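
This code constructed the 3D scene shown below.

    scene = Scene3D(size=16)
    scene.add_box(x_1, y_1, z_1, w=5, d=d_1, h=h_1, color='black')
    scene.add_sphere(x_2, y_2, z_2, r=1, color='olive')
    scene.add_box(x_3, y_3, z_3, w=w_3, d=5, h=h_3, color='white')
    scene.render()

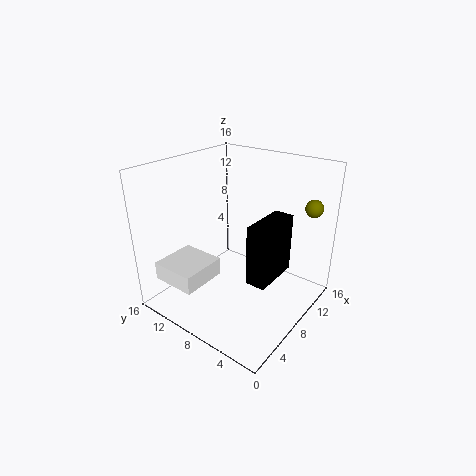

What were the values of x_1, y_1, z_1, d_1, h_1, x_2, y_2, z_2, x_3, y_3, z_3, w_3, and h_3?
x_1 = 4, y_1 = 2, z_1 = 6, d_1 = 2, h_1 = 6, x_2 = 14, y_2 = 2, z_2 = 11, x_3 = 1, y_3 = 9, z_3 = 4, w_3 = 5, h_3 = 2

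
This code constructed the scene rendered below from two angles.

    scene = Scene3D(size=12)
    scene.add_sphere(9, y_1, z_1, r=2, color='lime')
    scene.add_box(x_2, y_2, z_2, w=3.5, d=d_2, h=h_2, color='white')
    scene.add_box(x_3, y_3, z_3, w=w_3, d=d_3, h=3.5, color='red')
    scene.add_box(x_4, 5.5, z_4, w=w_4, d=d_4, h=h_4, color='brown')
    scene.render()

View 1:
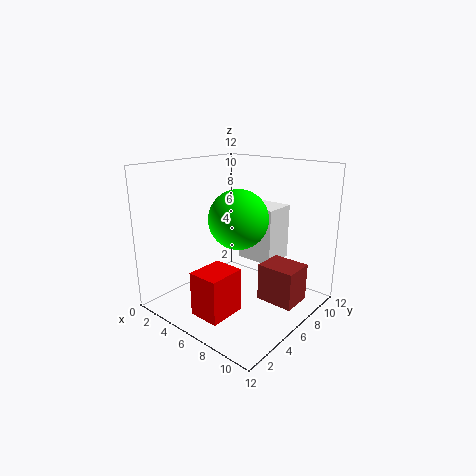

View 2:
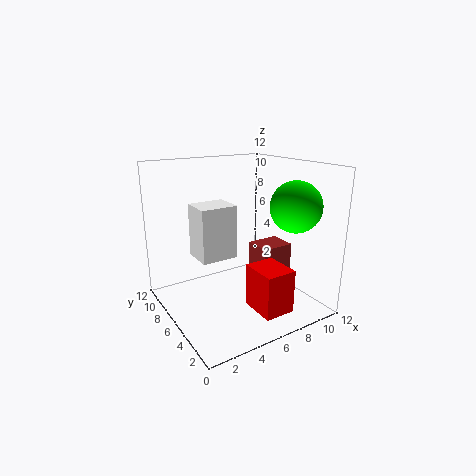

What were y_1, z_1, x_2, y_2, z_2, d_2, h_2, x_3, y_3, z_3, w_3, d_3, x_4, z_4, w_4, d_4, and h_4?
y_1 = 2.5
z_1 = 9
x_2 = 4
y_2 = 8.5
z_2 = 3
d_2 = 3
h_2 = 5
x_3 = 5.5
y_3 = 1
z_3 = 1
w_3 = 2.5
d_3 = 3
x_4 = 8.5
z_4 = 1.5
w_4 = 3
d_4 = 2.5
h_4 = 3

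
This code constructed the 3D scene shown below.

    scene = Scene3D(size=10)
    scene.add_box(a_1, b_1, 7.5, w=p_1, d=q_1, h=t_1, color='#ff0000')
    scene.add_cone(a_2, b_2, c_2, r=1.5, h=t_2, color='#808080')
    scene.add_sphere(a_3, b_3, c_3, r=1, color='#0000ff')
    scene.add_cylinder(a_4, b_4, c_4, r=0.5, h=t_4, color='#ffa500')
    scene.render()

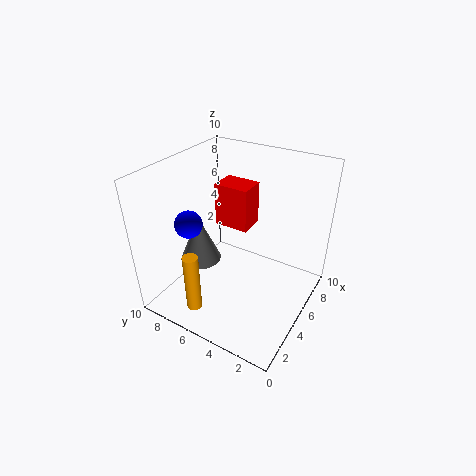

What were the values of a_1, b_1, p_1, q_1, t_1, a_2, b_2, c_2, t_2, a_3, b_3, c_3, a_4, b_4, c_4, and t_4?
a_1 = 2.5, b_1 = 3, p_1 = 1.5, q_1 = 2, t_1 = 2.5, a_2 = 4.5, b_2 = 8, c_2 = 2.5, t_2 = 3.5, a_3 = 4, b_3 = 8.5, c_3 = 5.5, a_4 = 1, b_4 = 6, c_4 = 1.5, t_4 = 4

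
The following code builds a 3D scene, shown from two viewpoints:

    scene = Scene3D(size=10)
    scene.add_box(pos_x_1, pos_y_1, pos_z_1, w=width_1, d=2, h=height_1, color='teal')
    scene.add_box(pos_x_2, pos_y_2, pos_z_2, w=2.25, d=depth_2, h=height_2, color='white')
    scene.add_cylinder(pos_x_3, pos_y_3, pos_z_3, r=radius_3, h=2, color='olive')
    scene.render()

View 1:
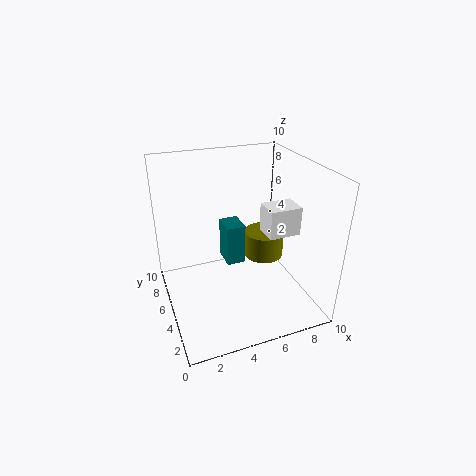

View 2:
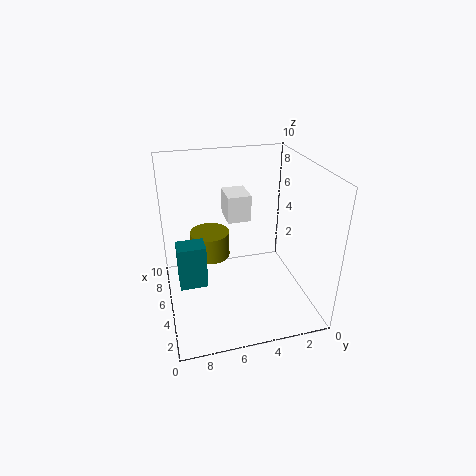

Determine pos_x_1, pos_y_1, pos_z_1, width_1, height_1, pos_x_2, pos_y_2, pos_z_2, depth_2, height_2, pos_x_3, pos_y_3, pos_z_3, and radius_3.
pos_x_1 = 5
pos_y_1 = 7.25
pos_z_1 = 1.25
width_1 = 1.5
height_1 = 3.25
pos_x_2 = 6.75
pos_y_2 = 3.5
pos_z_2 = 5.25
depth_2 = 1.75
height_2 = 2
pos_x_3 = 7.75
pos_y_3 = 6.5
pos_z_3 = 2.25
radius_3 = 1.5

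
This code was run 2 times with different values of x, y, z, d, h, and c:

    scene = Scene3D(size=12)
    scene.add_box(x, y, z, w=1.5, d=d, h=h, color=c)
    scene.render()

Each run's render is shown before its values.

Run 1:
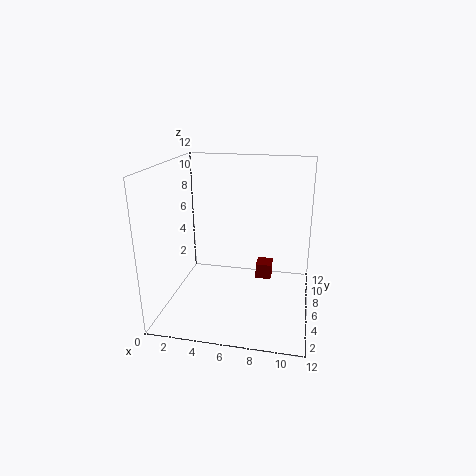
x = 7, y = 9.75, z = 0.25, d = 1.75, h = 1.5, c = 'maroon'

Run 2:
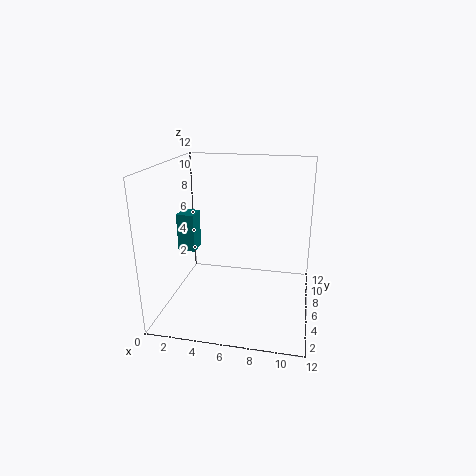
x = 0.75, y = 5.75, z = 4.5, d = 1.75, h = 3.25, c = 'teal'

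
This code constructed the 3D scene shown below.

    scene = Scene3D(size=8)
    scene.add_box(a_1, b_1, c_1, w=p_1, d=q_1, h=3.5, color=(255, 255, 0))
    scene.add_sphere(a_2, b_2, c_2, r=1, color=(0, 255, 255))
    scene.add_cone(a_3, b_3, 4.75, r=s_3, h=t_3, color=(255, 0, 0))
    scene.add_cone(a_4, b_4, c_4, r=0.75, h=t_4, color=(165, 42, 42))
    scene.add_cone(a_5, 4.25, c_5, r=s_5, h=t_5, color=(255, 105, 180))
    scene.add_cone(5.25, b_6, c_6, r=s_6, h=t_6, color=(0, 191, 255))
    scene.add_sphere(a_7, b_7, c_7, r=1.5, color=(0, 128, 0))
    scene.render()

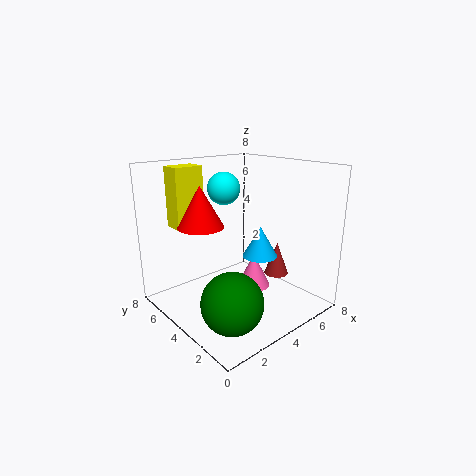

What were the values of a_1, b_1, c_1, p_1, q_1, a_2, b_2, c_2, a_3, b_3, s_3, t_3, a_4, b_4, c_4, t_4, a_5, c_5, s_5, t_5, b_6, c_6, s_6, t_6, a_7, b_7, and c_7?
a_1 = 1.75
b_1 = 6.5
c_1 = 4.25
p_1 = 1.75
q_1 = 1.25
a_2 = 5
b_2 = 6.5
c_2 = 6.25
a_3 = 2.25
b_3 = 5
s_3 = 1.25
t_3 = 2.25
a_4 = 7
b_4 = 3.75
c_4 = 1
t_4 = 2
a_5 = 5.5
c_5 = 0.5
s_5 = 1
t_5 = 2
b_6 = 3.5
c_6 = 2.75
s_6 = 1
t_6 = 1.75
a_7 = 1.5
b_7 = 1.5
c_7 = 2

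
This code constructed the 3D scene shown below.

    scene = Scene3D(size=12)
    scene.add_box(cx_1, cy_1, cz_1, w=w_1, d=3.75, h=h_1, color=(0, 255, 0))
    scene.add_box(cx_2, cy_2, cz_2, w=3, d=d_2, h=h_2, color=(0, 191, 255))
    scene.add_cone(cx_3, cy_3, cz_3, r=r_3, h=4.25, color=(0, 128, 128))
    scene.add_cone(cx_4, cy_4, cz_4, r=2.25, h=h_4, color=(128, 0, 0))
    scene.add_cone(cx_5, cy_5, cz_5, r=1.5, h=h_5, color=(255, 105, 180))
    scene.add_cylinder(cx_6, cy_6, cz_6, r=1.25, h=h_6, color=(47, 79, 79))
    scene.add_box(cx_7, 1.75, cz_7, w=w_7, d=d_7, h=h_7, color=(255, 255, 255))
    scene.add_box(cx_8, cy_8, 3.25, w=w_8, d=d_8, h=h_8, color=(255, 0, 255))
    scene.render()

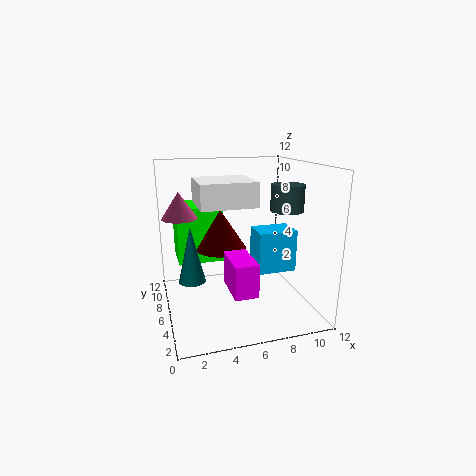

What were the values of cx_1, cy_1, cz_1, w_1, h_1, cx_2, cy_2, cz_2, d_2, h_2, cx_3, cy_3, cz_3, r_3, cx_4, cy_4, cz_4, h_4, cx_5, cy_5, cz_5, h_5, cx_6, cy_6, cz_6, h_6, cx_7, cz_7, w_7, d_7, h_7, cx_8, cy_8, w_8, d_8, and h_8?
cx_1 = 1.25; cy_1 = 8; cz_1 = 3.25; w_1 = 4; h_1 = 5; cx_2 = 6.75; cy_2 = 2.75; cz_2 = 4; d_2 = 2.25; h_2 = 3.25; cx_3 = 1.75; cy_3 = 3.75; cz_3 = 3.75; r_3 = 1; cx_4 = 5; cy_4 = 8; cz_4 = 4.5; h_4 = 3.5; cx_5 = 1.5; cy_5 = 8; cz_5 = 7.5; h_5 = 2.25; cx_6 = 9; cy_6 = 3.25; cz_6 = 8.75; h_6 = 2; cx_7 = 2.25; cz_7 = 9.5; w_7 = 4; d_7 = 3.75; h_7 = 1.75; cx_8 = 4.25; cy_8 = 0.75; w_8 = 1.75; d_8 = 3.25; h_8 = 2.5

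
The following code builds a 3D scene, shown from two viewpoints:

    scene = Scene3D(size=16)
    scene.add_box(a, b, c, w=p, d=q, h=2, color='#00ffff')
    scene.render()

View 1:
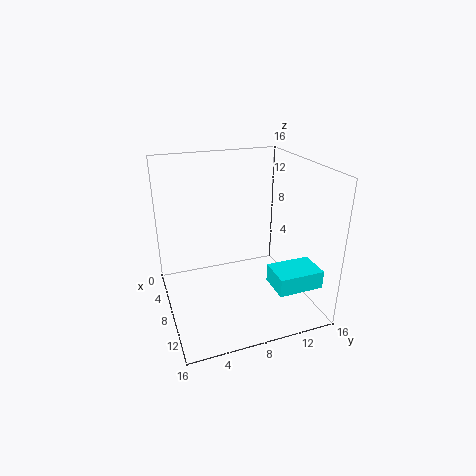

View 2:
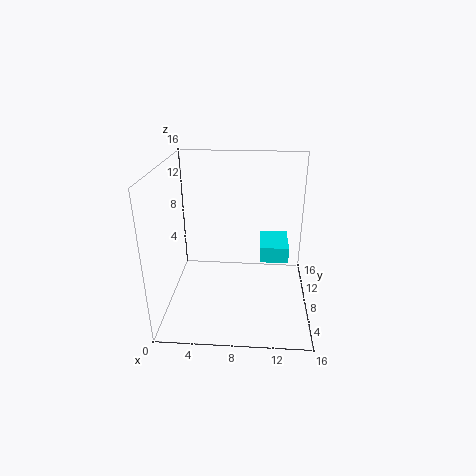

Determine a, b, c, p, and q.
a = 10.5
b = 10.5
c = 3.5
p = 3.5
q = 5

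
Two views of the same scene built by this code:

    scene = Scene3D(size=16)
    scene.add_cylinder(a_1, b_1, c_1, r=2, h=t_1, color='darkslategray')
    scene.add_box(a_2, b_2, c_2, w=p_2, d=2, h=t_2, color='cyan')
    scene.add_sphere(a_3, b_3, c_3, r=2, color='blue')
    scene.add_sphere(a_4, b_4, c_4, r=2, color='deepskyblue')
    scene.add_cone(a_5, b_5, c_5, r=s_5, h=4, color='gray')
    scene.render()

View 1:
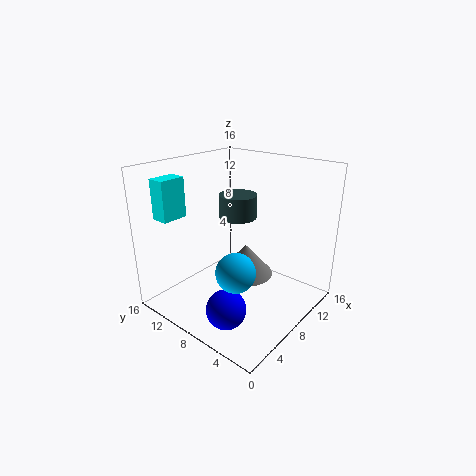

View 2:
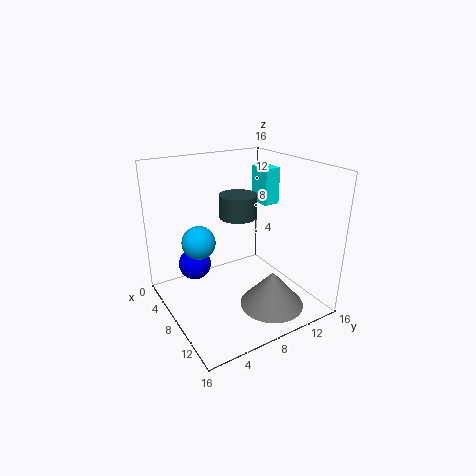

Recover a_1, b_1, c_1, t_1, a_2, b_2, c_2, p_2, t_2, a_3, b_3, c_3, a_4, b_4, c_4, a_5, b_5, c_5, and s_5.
a_1 = 8; b_1 = 8; c_1 = 10.5; t_1 = 2.5; a_2 = 2.5; b_2 = 13.5; c_2 = 10; p_2 = 3; t_2 = 4.5; a_3 = 2.5; b_3 = 5; c_3 = 3; a_4 = 4; b_4 = 5; c_4 = 6.5; a_5 = 12; b_5 = 10; c_5 = 1; s_5 = 3.5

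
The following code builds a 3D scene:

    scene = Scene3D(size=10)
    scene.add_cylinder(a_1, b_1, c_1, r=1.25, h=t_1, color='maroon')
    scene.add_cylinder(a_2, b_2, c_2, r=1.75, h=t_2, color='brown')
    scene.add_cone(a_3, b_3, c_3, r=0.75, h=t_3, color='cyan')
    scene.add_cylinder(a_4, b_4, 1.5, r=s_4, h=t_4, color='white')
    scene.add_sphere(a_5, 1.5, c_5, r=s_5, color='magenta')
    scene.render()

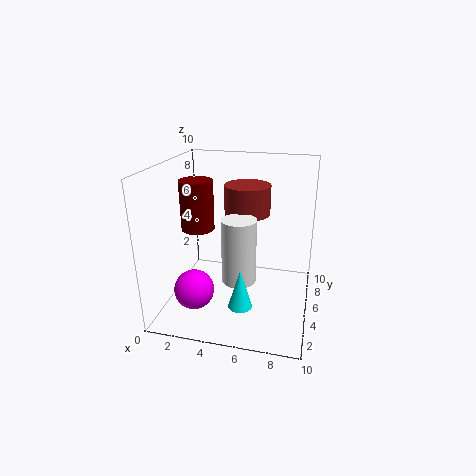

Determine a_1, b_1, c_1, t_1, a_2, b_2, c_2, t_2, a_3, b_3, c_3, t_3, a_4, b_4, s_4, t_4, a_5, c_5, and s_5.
a_1 = 1.5
b_1 = 6.5
c_1 = 4.75
t_1 = 3.75
a_2 = 5
b_2 = 8
c_2 = 5.75
t_2 = 2.25
a_3 = 6
b_3 = 1.5
c_3 = 2
t_3 = 2.5
a_4 = 5
b_4 = 5.25
s_4 = 1.25
t_4 = 4.75
a_5 = 3
c_5 = 2.75
s_5 = 1.25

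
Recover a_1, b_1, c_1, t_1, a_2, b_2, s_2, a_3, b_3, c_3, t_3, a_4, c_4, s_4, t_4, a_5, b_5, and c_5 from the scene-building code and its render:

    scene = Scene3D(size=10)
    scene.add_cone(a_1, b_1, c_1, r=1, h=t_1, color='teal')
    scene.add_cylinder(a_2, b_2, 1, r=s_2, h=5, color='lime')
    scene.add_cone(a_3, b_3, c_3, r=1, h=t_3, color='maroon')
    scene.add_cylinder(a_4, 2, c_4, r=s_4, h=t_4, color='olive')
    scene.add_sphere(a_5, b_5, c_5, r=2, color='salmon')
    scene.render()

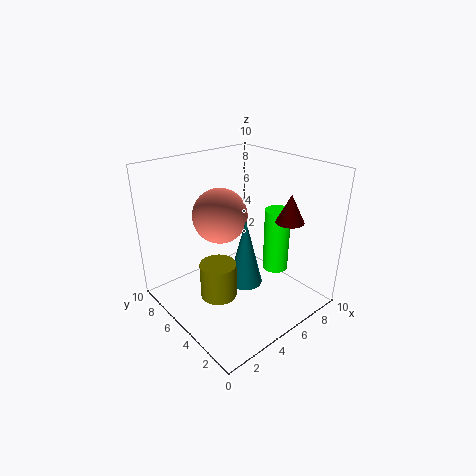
a_1 = 3
b_1 = 2
c_1 = 4
t_1 = 4
a_2 = 9
b_2 = 5
s_2 = 1
a_3 = 8
b_3 = 3
c_3 = 6
t_3 = 2
a_4 = 1
c_4 = 4
s_4 = 1
t_4 = 2
a_5 = 5
b_5 = 7
c_5 = 6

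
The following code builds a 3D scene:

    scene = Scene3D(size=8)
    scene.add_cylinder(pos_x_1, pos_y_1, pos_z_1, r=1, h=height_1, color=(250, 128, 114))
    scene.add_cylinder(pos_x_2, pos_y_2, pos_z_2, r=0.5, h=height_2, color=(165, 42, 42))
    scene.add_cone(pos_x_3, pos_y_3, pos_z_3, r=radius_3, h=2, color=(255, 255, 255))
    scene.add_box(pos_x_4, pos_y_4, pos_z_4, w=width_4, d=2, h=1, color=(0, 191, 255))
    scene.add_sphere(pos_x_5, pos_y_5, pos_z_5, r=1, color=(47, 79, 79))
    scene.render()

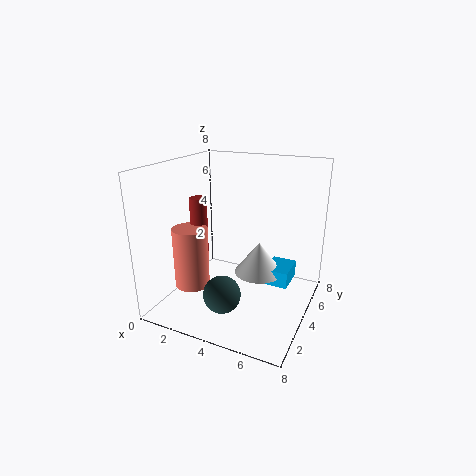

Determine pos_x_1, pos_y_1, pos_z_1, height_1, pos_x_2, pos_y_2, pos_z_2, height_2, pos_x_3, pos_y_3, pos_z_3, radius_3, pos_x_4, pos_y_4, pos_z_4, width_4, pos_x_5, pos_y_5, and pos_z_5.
pos_x_1 = 1.5; pos_y_1 = 3; pos_z_1 = 1; height_1 = 3.5; pos_x_2 = 1.5; pos_y_2 = 4; pos_z_2 = 2.5; height_2 = 3.5; pos_x_3 = 4.5; pos_y_3 = 6; pos_z_3 = 1; radius_3 = 1.5; pos_x_4 = 5; pos_y_4 = 5.5; pos_z_4 = 0.5; width_4 = 1.5; pos_x_5 = 4; pos_y_5 = 2; pos_z_5 = 1.5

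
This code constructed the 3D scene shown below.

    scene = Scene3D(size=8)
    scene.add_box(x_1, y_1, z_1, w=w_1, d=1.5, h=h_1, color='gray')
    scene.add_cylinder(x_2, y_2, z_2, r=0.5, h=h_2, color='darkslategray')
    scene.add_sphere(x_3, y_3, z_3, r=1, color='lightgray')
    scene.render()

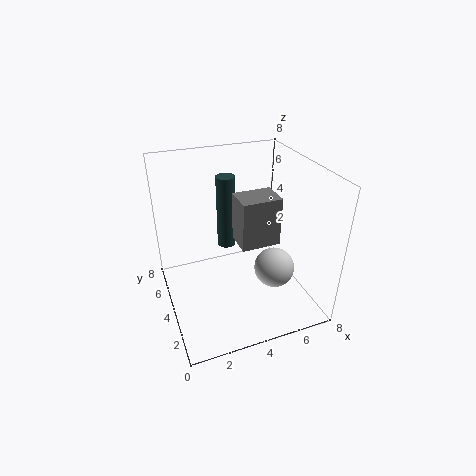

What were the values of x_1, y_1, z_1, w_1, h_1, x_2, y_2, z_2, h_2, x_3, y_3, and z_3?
x_1 = 3.5; y_1 = 2; z_1 = 4.5; w_1 = 2; h_1 = 2.5; x_2 = 3.5; y_2 = 4.5; z_2 = 3.5; h_2 = 4; x_3 = 5; y_3 = 1.5; z_3 = 3.5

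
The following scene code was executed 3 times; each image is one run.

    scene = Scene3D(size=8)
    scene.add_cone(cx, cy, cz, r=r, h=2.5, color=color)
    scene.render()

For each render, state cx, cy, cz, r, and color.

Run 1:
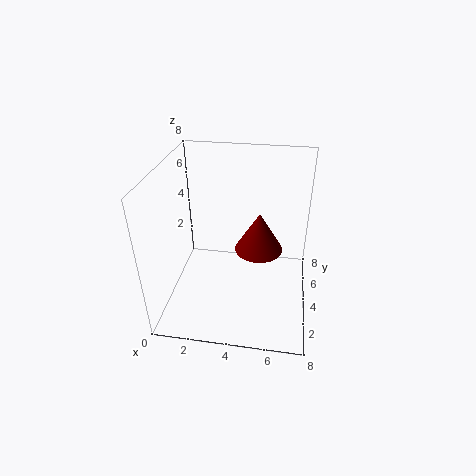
cx = 5, cy = 6, cz = 2, r = 1.5, color = 'maroon'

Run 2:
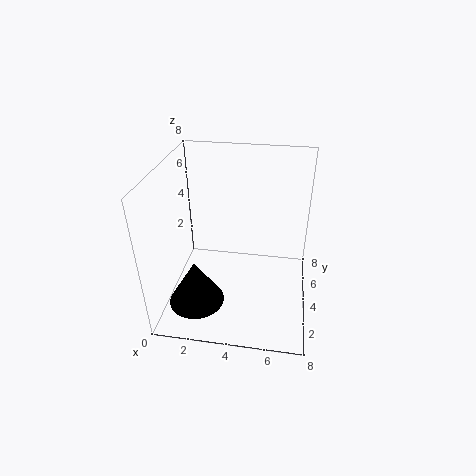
cx = 2, cy = 2, cz = 1, r = 1.5, color = 'black'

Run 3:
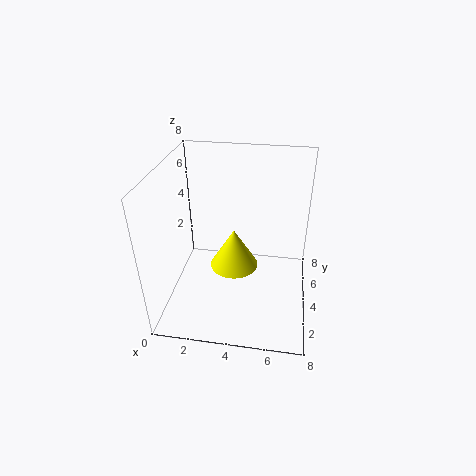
cx = 3.5, cy = 5.5, cz = 1, r = 1.5, color = 'yellow'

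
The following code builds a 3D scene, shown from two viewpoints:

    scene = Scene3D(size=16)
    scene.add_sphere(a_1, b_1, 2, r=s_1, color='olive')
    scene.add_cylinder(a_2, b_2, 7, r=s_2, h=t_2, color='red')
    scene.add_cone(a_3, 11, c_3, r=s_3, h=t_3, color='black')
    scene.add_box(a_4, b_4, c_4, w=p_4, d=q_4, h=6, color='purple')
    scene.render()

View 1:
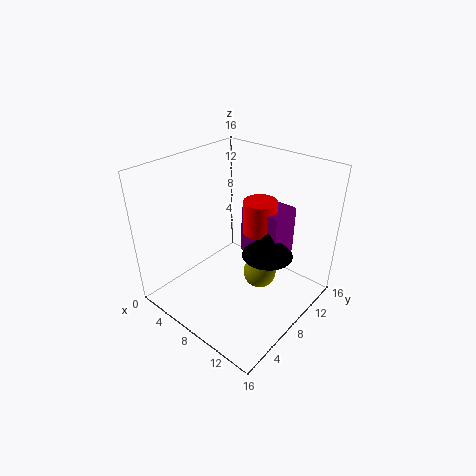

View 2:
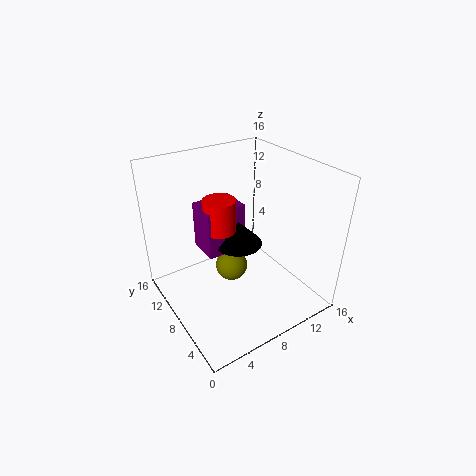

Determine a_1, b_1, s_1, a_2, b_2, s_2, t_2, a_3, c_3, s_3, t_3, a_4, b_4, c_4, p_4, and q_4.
a_1 = 9
b_1 = 11
s_1 = 2
a_2 = 8
b_2 = 12
s_2 = 2
t_2 = 4
a_3 = 10
c_3 = 5
s_3 = 3
t_3 = 3
a_4 = 6
b_4 = 11
c_4 = 4
p_4 = 5
q_4 = 4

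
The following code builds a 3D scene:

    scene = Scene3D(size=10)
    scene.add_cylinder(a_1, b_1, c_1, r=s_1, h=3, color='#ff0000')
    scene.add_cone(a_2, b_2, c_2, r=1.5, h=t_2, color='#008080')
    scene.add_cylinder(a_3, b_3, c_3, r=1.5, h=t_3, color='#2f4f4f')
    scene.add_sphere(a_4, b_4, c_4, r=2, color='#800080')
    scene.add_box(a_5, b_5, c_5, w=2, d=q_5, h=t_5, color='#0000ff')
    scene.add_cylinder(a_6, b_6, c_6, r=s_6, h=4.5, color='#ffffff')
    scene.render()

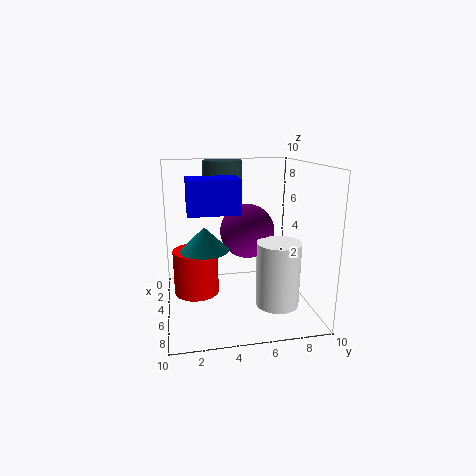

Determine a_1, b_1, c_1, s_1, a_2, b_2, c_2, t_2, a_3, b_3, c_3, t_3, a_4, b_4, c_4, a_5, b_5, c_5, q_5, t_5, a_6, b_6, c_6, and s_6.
a_1 = 5.5, b_1 = 2, c_1 = 1.5, s_1 = 1.5, a_2 = 7, b_2 = 2.5, c_2 = 5, t_2 = 1.5, a_3 = 1.5, b_3 = 4.5, c_3 = 7, t_3 = 3, a_4 = 3.5, b_4 = 6, c_4 = 5, a_5 = 6.5, b_5 = 1.5, c_5 = 7.5, q_5 = 3, t_5 = 2, a_6 = 6.5, b_6 = 7.5, c_6 = 0.5, s_6 = 1.5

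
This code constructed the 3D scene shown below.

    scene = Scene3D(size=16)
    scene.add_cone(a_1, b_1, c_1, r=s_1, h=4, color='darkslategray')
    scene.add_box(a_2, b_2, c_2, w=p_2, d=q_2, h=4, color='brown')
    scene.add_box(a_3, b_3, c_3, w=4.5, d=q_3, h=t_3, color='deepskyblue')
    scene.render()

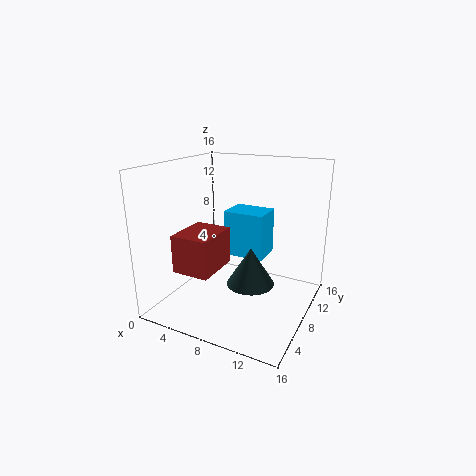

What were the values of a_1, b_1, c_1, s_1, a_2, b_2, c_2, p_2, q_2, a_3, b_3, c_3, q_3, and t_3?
a_1 = 10.5; b_1 = 6; c_1 = 4; s_1 = 2.5; a_2 = 3.5; b_2 = 2; c_2 = 5.5; p_2 = 4; q_2 = 5; a_3 = 6.5; b_3 = 7.5; c_3 = 6; q_3 = 3.5; t_3 = 5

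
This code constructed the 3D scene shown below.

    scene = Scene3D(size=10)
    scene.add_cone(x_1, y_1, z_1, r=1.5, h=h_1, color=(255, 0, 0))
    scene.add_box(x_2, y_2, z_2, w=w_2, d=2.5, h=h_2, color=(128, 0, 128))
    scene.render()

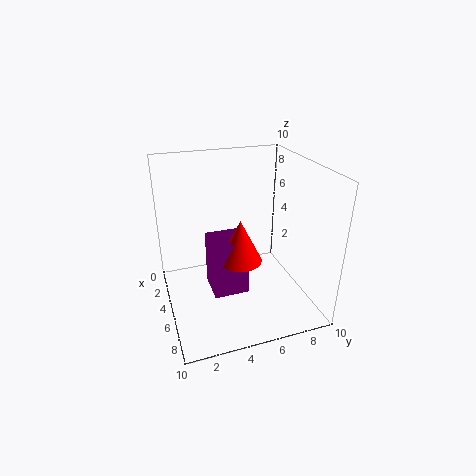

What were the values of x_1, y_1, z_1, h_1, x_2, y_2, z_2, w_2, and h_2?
x_1 = 5.5, y_1 = 5, z_1 = 3.5, h_1 = 3, x_2 = 3.5, y_2 = 3, z_2 = 1, w_2 = 2.5, h_2 = 4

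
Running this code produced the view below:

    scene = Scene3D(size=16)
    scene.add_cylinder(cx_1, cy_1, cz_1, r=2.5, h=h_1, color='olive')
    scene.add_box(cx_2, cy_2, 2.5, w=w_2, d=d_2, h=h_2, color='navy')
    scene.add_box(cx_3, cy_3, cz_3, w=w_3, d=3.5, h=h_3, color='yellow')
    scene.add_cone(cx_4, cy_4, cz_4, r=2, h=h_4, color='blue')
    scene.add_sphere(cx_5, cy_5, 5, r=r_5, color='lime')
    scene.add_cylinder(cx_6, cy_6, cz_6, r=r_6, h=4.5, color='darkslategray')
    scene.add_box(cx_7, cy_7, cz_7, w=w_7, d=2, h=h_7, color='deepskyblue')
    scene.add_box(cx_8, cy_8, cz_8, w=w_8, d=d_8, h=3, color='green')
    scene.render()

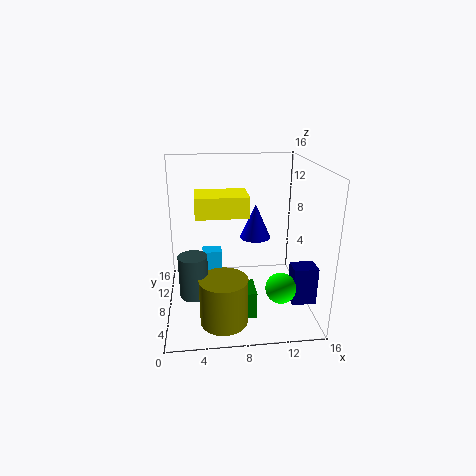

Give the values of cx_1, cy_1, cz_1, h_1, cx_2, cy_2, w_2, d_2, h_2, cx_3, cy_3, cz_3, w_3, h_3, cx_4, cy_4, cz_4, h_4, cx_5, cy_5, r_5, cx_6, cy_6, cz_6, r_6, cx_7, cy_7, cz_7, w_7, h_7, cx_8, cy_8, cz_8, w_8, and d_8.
cx_1 = 6; cy_1 = 3.5; cz_1 = 0.5; h_1 = 5; cx_2 = 13; cy_2 = 2.5; w_2 = 2.5; d_2 = 2; h_2 = 4; cx_3 = 3.5; cy_3 = 3; cz_3 = 12; w_3 = 5; h_3 = 2; cx_4 = 11; cy_4 = 14; cz_4 = 5.5; h_4 = 4.5; cx_5 = 11.5; cy_5 = 2; r_5 = 1.5; cx_6 = 3; cy_6 = 5; cz_6 = 3; r_6 = 1.5; cx_7 = 4; cy_7 = 13; cz_7 = 1; w_7 = 2.5; h_7 = 3; cx_8 = 7; cy_8 = 3.5; cz_8 = 0.5; w_8 = 2.5; d_8 = 3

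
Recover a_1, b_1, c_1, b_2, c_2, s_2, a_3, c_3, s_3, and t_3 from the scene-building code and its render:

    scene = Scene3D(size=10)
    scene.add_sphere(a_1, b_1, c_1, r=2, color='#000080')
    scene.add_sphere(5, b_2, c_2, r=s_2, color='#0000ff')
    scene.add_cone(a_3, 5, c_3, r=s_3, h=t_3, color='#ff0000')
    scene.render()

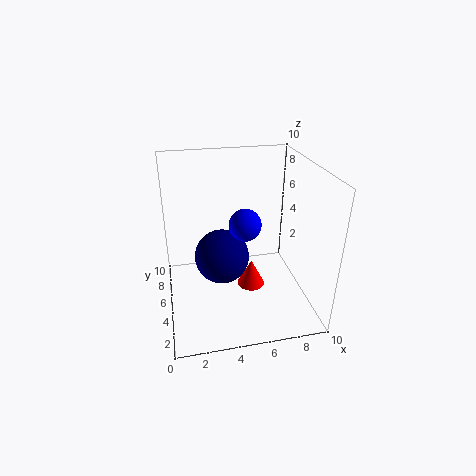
a_1 = 4; b_1 = 6; c_1 = 3; b_2 = 3; c_2 = 7; s_2 = 1; a_3 = 6; c_3 = 1; s_3 = 1; t_3 = 2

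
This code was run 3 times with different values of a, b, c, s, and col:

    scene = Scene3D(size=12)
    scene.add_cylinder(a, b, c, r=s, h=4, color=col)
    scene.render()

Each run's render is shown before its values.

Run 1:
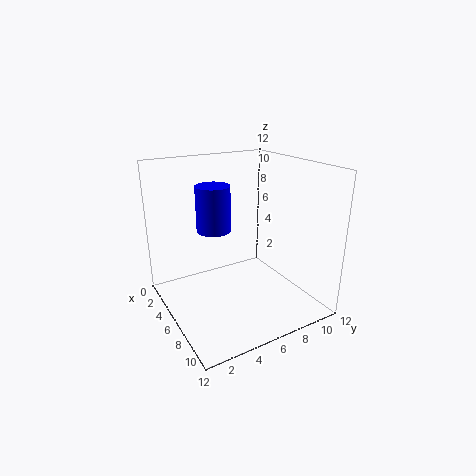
a = 3.5, b = 5, c = 6, s = 1.5, col = 'blue'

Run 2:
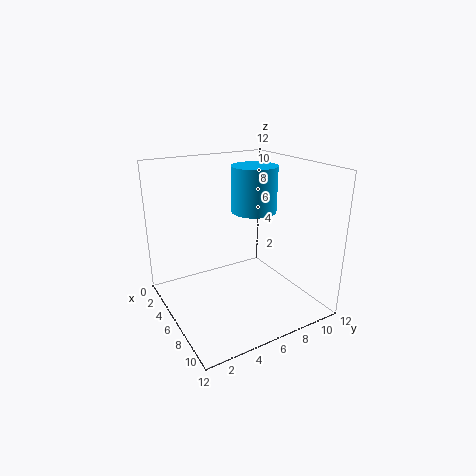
a = 4.5, b = 8.5, c = 7.5, s = 2, col = 'deepskyblue'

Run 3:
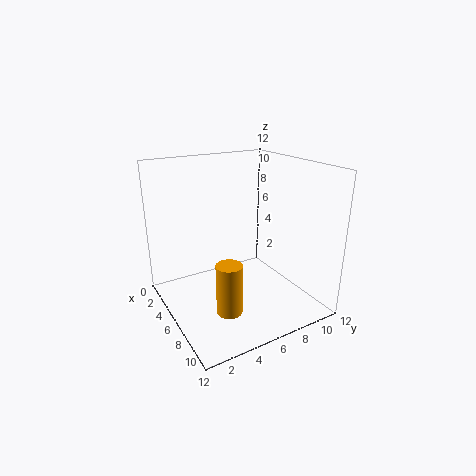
a = 9, b = 3.5, c = 1.5, s = 1, col = 'orange'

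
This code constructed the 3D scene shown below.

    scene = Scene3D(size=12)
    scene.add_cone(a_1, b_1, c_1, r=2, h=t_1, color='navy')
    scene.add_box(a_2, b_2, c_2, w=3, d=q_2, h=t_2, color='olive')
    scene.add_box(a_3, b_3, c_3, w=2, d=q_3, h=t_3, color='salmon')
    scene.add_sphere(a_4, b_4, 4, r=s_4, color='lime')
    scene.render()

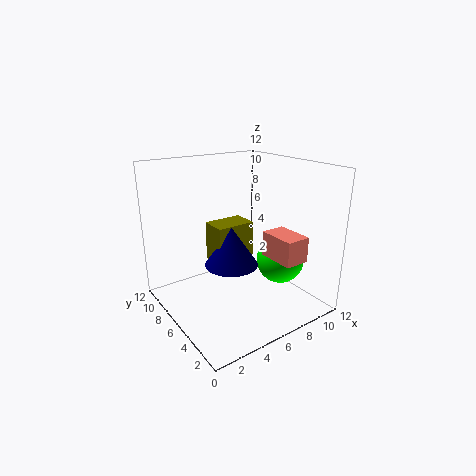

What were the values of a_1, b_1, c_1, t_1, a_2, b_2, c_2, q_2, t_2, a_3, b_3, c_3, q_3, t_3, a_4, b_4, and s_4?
a_1 = 4; b_1 = 4; c_1 = 5; t_1 = 3; a_2 = 3; b_2 = 4; c_2 = 5; q_2 = 2; t_2 = 3; a_3 = 7; b_3 = 1; c_3 = 5; q_3 = 3; t_3 = 2; a_4 = 9; b_4 = 4; s_4 = 2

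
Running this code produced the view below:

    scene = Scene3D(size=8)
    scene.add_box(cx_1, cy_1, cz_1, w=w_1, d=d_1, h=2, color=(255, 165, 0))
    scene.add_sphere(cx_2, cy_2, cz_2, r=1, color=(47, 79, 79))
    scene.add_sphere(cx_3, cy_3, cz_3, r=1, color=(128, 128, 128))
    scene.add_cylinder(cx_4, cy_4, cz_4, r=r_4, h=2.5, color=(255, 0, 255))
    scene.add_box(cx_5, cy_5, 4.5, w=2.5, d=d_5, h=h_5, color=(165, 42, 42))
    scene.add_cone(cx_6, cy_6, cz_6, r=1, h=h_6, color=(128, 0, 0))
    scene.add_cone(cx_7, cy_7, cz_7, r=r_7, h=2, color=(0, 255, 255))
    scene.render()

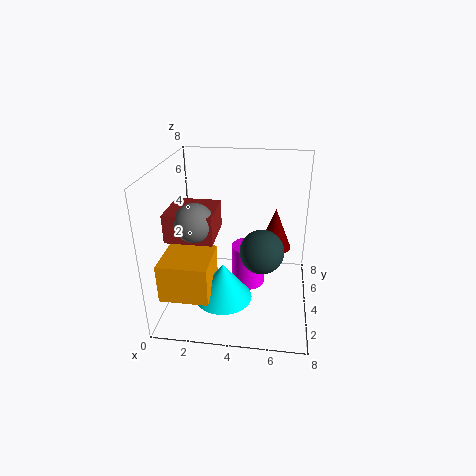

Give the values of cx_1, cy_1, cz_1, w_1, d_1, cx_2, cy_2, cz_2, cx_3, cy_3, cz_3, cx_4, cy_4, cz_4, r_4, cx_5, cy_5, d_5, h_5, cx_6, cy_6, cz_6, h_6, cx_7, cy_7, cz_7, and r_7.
cx_1 = 0.5
cy_1 = 0.5
cz_1 = 2
w_1 = 2.5
d_1 = 2.5
cx_2 = 5.5
cy_2 = 1
cz_2 = 5
cx_3 = 2
cy_3 = 2.5
cz_3 = 5.5
cx_4 = 4.5
cy_4 = 5
cz_4 = 0.5
r_4 = 1
cx_5 = 0.5
cy_5 = 2
d_5 = 2.5
h_5 = 1.5
cx_6 = 6
cy_6 = 6
cz_6 = 2.5
h_6 = 2.5
cx_7 = 3.5
cy_7 = 2
cz_7 = 1.5
r_7 = 1.5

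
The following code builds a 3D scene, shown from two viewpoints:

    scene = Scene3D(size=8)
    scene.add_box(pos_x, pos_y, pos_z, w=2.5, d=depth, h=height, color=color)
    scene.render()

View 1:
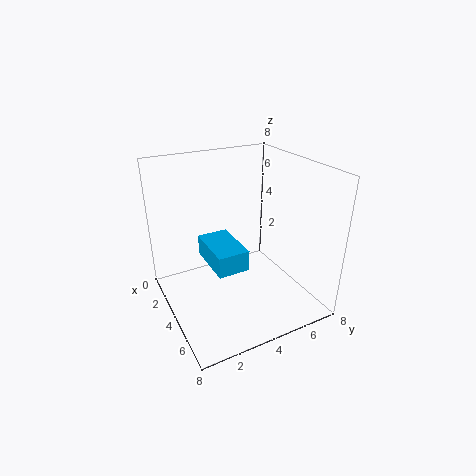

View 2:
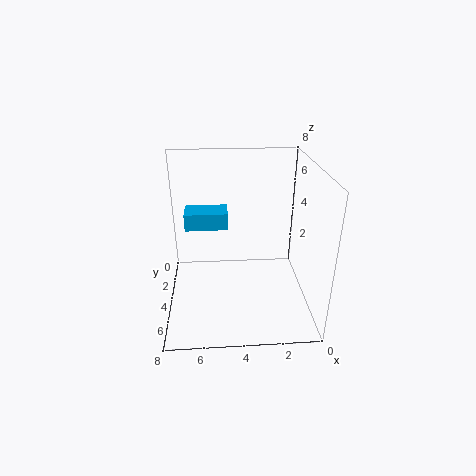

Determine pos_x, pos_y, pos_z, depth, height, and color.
pos_x = 4.5, pos_y = 1.5, pos_z = 4, depth = 1.5, height = 1, color = 'deepskyblue'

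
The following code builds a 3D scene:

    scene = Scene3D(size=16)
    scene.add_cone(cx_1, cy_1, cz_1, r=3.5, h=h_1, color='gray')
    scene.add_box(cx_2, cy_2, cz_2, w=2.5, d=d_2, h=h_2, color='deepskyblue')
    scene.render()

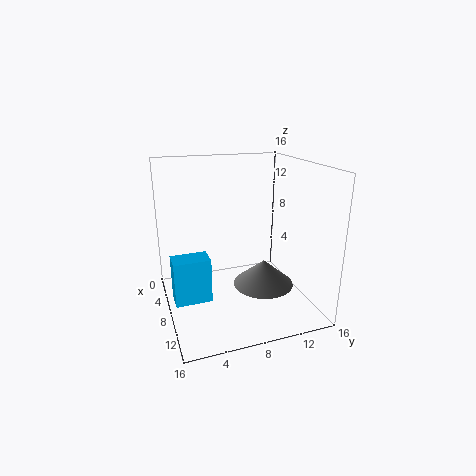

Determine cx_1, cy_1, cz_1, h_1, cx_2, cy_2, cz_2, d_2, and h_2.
cx_1 = 8.5, cy_1 = 11, cz_1 = 2, h_1 = 3, cx_2 = 7, cy_2 = 0.5, cz_2 = 1.5, d_2 = 4, h_2 = 5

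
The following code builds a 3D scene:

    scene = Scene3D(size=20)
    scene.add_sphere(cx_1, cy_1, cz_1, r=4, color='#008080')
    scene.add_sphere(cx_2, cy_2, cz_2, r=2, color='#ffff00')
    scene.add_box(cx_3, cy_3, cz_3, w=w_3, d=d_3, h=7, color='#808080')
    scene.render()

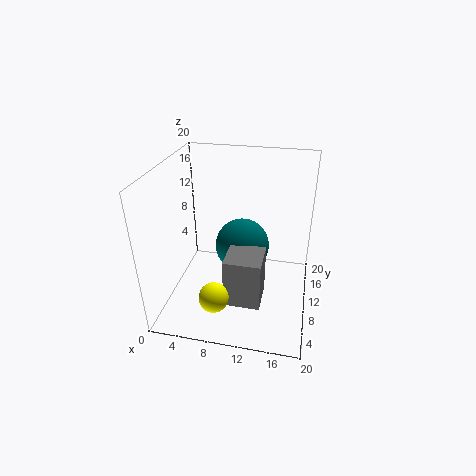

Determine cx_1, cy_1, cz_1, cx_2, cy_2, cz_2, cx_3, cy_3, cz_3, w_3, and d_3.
cx_1 = 10; cy_1 = 13; cz_1 = 7; cx_2 = 8; cy_2 = 4; cz_2 = 4; cx_3 = 9; cy_3 = 5; cz_3 = 2; w_3 = 5; d_3 = 5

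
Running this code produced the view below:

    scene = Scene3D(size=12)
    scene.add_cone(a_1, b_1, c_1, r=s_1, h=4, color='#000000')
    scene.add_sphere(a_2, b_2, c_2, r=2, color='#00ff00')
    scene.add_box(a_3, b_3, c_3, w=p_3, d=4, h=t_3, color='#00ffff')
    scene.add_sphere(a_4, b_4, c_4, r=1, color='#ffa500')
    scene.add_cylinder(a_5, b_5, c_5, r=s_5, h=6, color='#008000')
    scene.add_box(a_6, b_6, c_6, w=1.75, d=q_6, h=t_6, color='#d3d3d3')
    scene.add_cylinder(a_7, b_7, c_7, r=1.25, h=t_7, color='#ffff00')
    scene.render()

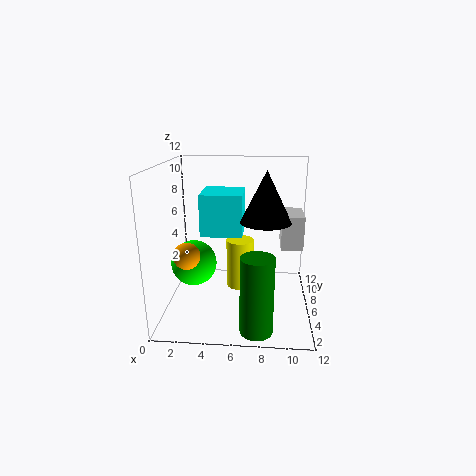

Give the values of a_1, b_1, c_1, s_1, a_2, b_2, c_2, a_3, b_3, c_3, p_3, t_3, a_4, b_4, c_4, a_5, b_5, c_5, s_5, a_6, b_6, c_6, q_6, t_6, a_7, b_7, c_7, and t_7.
a_1 = 8.25
b_1 = 5
c_1 = 7.75
s_1 = 2
a_2 = 2
b_2 = 6.75
c_2 = 3.25
a_3 = 2.5
b_3 = 7.25
c_3 = 5.5
p_3 = 3.75
t_3 = 3.75
a_4 = 2.5
b_4 = 2.5
c_4 = 5.75
a_5 = 7.75
b_5 = 1.5
c_5 = 0.25
s_5 = 1.25
a_6 = 9.5
b_6 = 4.75
c_6 = 5.5
q_6 = 3
t_6 = 2.75
a_7 = 6
b_7 = 8.25
c_7 = 0.5
t_7 = 4.5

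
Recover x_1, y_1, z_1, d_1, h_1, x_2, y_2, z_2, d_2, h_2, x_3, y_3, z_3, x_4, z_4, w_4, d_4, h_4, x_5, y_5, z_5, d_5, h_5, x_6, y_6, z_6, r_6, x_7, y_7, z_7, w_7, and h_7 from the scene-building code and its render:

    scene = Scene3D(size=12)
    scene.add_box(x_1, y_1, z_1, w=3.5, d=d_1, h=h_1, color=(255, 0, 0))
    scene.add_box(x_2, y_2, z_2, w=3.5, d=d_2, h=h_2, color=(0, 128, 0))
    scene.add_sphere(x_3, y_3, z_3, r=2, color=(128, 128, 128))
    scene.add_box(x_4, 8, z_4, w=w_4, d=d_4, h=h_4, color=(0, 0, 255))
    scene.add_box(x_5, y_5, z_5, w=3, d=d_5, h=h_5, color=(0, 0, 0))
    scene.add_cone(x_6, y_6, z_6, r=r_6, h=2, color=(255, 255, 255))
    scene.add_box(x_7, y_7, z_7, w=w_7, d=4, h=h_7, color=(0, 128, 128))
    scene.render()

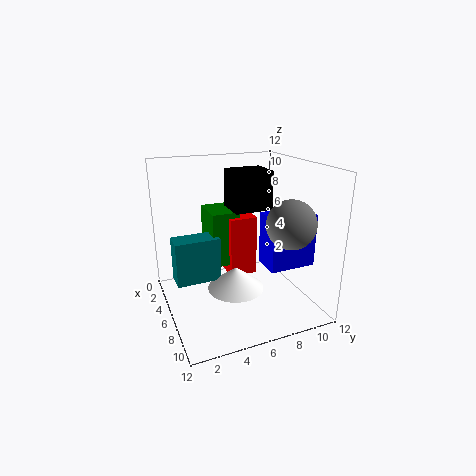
x_1 = 1; y_1 = 6; z_1 = 1.5; d_1 = 2.5; h_1 = 5.5; x_2 = 0.5; y_2 = 4.5; z_2 = 2.5; d_2 = 2.5; h_2 = 5; x_3 = 8.5; y_3 = 9.5; z_3 = 7.5; x_4 = 6; z_4 = 3.5; w_4 = 2.5; d_4 = 4; h_4 = 4.5; x_5 = 1.5; y_5 = 6.5; z_5 = 7.5; d_5 = 3.5; h_5 = 3.5; x_6 = 5.5; y_6 = 6; z_6 = 1; r_6 = 2.5; x_7 = 2.5; y_7 = 1; z_7 = 1.5; w_7 = 2; h_7 = 4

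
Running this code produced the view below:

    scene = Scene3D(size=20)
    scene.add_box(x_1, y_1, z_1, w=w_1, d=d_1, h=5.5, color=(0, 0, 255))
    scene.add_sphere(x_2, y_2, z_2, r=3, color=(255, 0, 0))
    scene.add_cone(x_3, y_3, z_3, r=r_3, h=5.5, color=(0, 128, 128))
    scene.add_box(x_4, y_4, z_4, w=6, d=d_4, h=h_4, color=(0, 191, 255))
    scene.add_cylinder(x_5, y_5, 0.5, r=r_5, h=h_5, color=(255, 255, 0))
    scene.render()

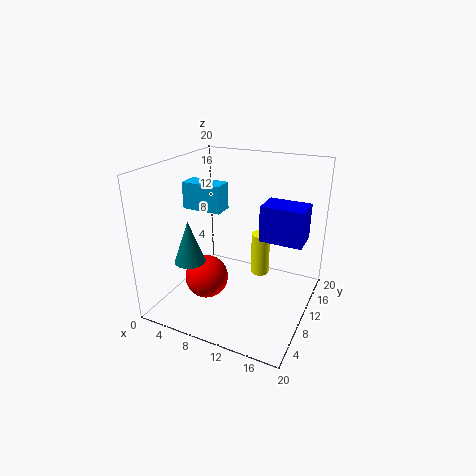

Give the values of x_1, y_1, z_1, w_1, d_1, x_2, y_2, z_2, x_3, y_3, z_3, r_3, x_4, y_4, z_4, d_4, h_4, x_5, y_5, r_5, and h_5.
x_1 = 11.5, y_1 = 14, z_1 = 8, w_1 = 6.5, d_1 = 4.5, x_2 = 6.5, y_2 = 7, z_2 = 4.5, x_3 = 6, y_3 = 4, z_3 = 8.5, r_3 = 2, x_4 = 0.5, y_4 = 11, z_4 = 12.5, d_4 = 3, h_4 = 4, x_5 = 10.5, y_5 = 17.5, r_5 = 1.5, h_5 = 7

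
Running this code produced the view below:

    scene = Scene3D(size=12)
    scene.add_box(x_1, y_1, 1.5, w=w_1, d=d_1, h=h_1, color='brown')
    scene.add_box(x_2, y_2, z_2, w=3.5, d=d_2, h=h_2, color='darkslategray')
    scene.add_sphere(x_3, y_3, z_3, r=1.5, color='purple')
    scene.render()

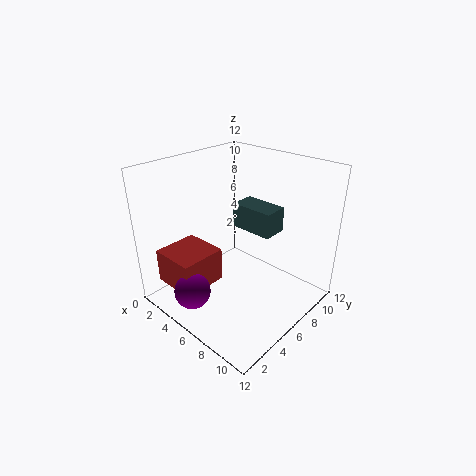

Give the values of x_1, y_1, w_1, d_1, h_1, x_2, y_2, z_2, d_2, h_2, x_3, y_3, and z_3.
x_1 = 0.5, y_1 = 1.5, w_1 = 4, d_1 = 4, h_1 = 3, x_2 = 5.5, y_2 = 6, z_2 = 7, d_2 = 2, h_2 = 2, x_3 = 4.5, y_3 = 2, z_3 = 2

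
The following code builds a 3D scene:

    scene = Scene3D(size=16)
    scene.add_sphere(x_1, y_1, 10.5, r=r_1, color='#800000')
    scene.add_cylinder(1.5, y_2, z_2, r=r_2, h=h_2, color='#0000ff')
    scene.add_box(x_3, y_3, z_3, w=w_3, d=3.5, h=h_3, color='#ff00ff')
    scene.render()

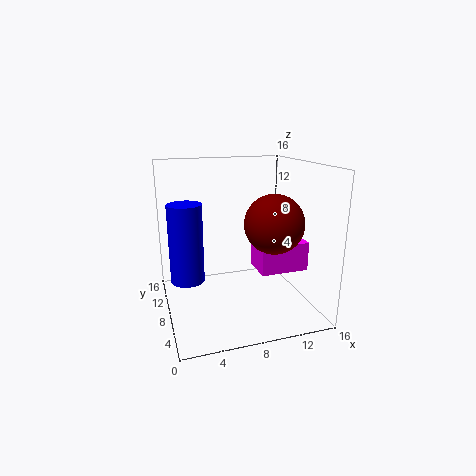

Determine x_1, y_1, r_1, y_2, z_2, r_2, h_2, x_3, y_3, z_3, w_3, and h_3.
x_1 = 10.5
y_1 = 4
r_1 = 3
y_2 = 2.5
z_2 = 6.5
r_2 = 1.5
h_2 = 7
x_3 = 9
y_3 = 3
z_3 = 5.5
w_3 = 5
h_3 = 3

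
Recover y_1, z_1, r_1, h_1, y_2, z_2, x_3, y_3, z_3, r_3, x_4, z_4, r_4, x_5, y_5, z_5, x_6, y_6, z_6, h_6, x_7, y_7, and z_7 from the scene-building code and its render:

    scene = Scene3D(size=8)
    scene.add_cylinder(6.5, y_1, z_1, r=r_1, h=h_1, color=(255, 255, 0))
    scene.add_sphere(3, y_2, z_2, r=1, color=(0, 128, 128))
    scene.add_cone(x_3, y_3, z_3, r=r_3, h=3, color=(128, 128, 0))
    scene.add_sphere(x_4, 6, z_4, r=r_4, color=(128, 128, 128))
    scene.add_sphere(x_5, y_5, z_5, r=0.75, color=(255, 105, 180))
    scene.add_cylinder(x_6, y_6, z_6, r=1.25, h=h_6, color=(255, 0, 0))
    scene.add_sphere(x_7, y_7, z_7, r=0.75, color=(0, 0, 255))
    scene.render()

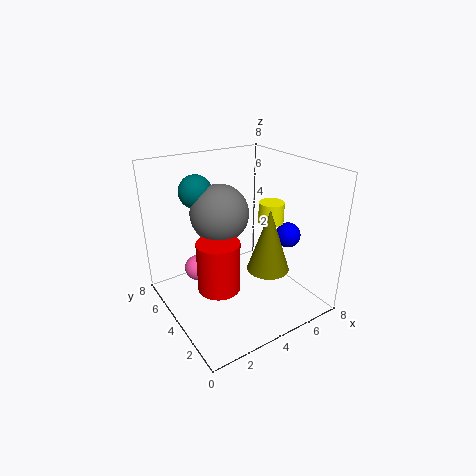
y_1 = 4.25
z_1 = 4.25
r_1 = 0.75
h_1 = 1.25
y_2 = 7
z_2 = 6
x_3 = 3.75
y_3 = 1
z_3 = 3.75
r_3 = 1
x_4 = 4
z_4 = 4.75
r_4 = 1.75
x_5 = 2.25
y_5 = 5.75
z_5 = 1.75
x_6 = 3
y_6 = 4.5
z_6 = 0.75
h_6 = 3
x_7 = 7.25
y_7 = 3.5
z_7 = 3.5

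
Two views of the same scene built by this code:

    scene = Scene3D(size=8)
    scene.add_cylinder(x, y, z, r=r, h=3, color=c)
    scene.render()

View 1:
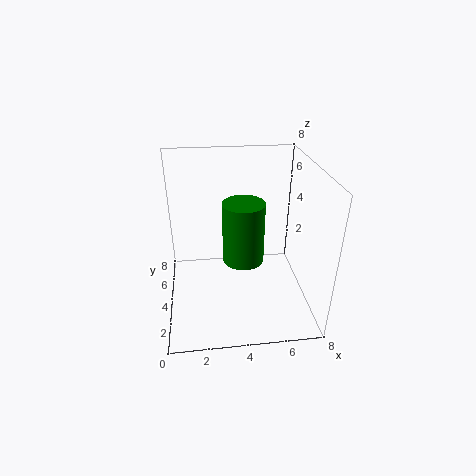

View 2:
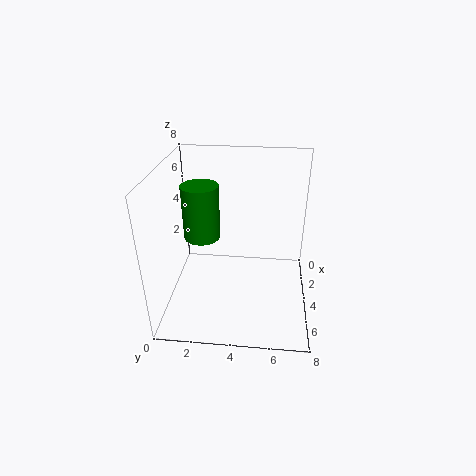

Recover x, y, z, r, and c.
x = 4; y = 2; z = 4; r = 1; c = 'green'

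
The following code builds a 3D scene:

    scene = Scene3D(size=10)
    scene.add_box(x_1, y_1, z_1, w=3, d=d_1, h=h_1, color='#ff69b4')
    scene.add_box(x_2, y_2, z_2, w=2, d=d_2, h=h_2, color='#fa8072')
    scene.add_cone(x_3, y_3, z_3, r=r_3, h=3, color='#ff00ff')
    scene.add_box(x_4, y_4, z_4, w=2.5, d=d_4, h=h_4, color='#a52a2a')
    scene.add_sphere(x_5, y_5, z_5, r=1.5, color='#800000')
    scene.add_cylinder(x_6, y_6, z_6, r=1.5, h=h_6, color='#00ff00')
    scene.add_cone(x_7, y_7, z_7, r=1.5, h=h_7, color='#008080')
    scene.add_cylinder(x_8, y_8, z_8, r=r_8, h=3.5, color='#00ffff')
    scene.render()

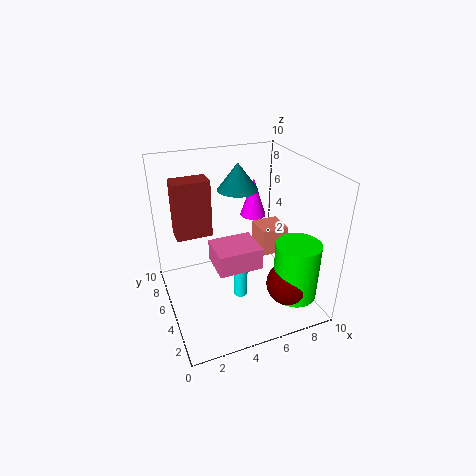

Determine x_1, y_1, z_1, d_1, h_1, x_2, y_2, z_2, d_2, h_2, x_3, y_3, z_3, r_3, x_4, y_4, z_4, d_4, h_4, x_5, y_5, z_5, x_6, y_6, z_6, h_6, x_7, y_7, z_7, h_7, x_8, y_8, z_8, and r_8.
x_1 = 3, y_1 = 3, z_1 = 3.5, d_1 = 2.5, h_1 = 1.5, x_2 = 7, y_2 = 5, z_2 = 3, d_2 = 2, h_2 = 2, x_3 = 7.5, y_3 = 8, z_3 = 5, r_3 = 1, x_4 = 1, y_4 = 6, z_4 = 5, d_4 = 1.5, h_4 = 4, x_5 = 7.5, y_5 = 2, z_5 = 2.5, x_6 = 8, y_6 = 2, z_6 = 1.5, h_6 = 4, x_7 = 6, y_7 = 7.5, z_7 = 7.5, h_7 = 2, x_8 = 5, y_8 = 4.5, z_8 = 0.5, r_8 = 0.5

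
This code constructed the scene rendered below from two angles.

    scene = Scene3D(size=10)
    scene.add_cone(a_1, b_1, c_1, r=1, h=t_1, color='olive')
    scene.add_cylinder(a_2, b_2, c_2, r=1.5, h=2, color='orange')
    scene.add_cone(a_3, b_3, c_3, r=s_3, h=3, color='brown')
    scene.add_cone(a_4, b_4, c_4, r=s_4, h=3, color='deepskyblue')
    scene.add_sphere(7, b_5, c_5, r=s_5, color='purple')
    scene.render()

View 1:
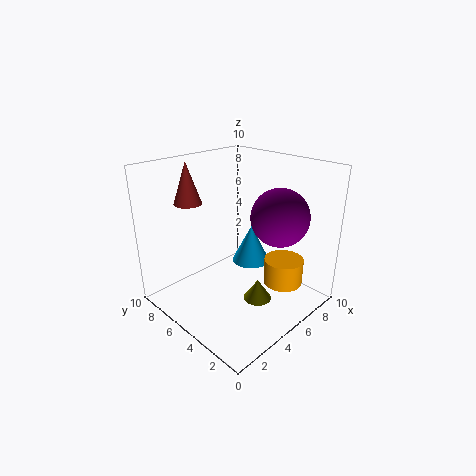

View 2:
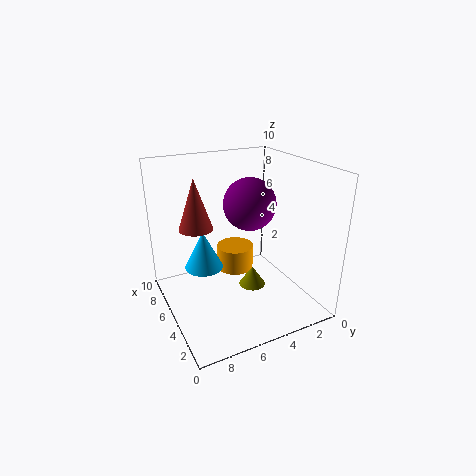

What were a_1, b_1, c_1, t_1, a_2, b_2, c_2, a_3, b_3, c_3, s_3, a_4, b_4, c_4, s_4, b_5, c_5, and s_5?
a_1 = 5.5; b_1 = 3.5; c_1 = 0.5; t_1 = 1.5; a_2 = 8.5; b_2 = 3.5; c_2 = 0.5; a_3 = 3.5; b_3 = 8.5; c_3 = 7; s_3 = 1; a_4 = 8; b_4 = 6.5; c_4 = 1.5; s_4 = 1.5; b_5 = 3; c_5 = 6.5; s_5 = 2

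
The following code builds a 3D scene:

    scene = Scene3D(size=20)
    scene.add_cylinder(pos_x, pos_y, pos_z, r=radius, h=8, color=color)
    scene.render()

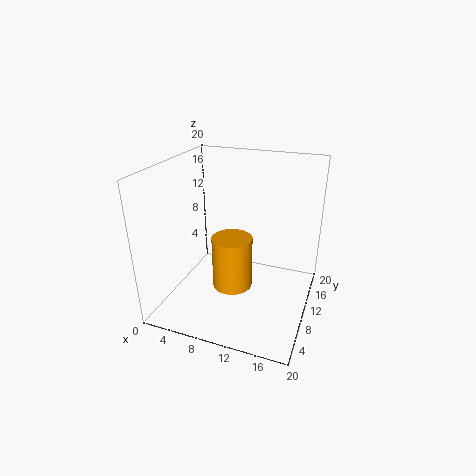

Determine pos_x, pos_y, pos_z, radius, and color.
pos_x = 8.5; pos_y = 11.5; pos_z = 1; radius = 3; color = 'orange'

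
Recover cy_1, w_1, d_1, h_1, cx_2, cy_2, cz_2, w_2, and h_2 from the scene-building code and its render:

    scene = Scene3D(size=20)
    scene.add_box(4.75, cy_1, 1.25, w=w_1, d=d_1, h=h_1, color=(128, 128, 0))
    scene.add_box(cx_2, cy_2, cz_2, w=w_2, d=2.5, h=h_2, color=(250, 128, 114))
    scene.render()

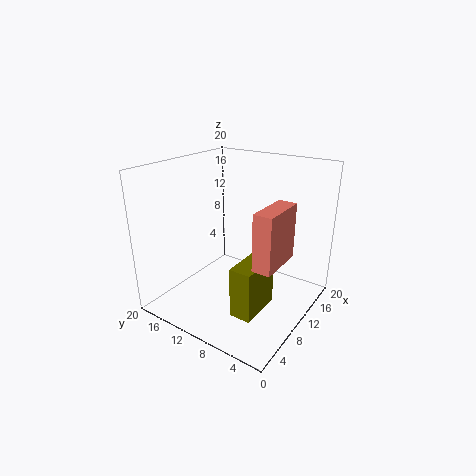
cy_1 = 4.75
w_1 = 6.25
d_1 = 3
h_1 = 7
cx_2 = 6
cy_2 = 2.75
cz_2 = 8.25
w_2 = 6.5
h_2 = 7.5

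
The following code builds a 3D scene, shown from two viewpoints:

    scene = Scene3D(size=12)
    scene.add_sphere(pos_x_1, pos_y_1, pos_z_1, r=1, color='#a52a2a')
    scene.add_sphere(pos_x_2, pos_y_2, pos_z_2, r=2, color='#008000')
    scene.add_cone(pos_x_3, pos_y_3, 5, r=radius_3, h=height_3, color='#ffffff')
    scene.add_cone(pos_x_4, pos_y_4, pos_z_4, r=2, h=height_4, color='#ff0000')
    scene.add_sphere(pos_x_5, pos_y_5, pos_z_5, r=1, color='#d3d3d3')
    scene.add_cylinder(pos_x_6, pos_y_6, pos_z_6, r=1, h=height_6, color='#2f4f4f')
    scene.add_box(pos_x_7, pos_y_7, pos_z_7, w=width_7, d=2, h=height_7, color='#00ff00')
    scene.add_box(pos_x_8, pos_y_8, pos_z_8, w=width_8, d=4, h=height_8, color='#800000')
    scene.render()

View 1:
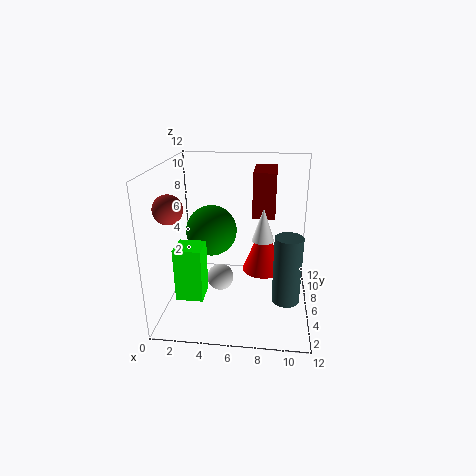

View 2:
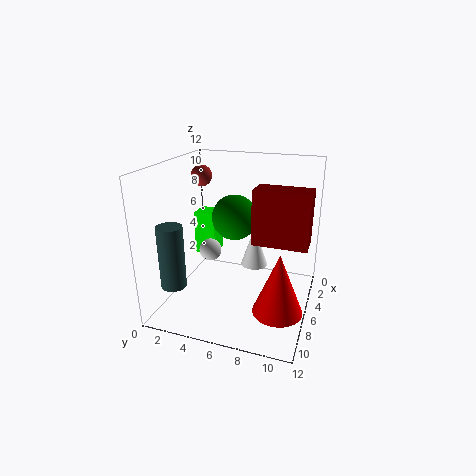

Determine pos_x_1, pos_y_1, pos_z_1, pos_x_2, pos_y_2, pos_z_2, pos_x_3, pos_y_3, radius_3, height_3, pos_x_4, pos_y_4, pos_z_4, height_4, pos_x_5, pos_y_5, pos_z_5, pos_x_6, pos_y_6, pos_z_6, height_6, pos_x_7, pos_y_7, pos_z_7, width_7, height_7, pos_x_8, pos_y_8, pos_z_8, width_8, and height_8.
pos_x_1 = 2; pos_y_1 = 1; pos_z_1 = 10; pos_x_2 = 4; pos_y_2 = 5; pos_z_2 = 7; pos_x_3 = 8; pos_y_3 = 8; radius_3 = 1; height_3 = 3; pos_x_4 = 8; pos_y_4 = 10; pos_z_4 = 1; height_4 = 5; pos_x_5 = 5; pos_y_5 = 3; pos_z_5 = 4; pos_x_6 = 10; pos_y_6 = 2; pos_z_6 = 3; height_6 = 5; pos_x_7 = 2; pos_y_7 = 1; pos_z_7 = 3; width_7 = 2; height_7 = 4; pos_x_8 = 7; pos_y_8 = 8; pos_z_8 = 7; width_8 = 2; height_8 = 4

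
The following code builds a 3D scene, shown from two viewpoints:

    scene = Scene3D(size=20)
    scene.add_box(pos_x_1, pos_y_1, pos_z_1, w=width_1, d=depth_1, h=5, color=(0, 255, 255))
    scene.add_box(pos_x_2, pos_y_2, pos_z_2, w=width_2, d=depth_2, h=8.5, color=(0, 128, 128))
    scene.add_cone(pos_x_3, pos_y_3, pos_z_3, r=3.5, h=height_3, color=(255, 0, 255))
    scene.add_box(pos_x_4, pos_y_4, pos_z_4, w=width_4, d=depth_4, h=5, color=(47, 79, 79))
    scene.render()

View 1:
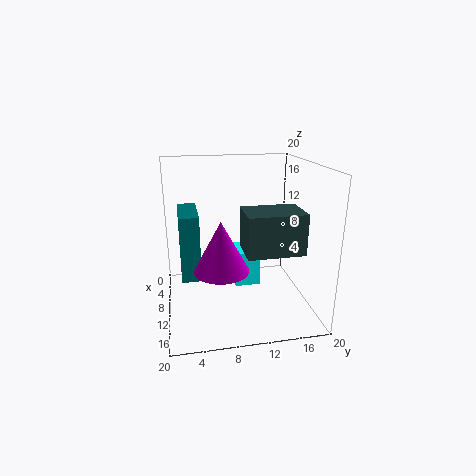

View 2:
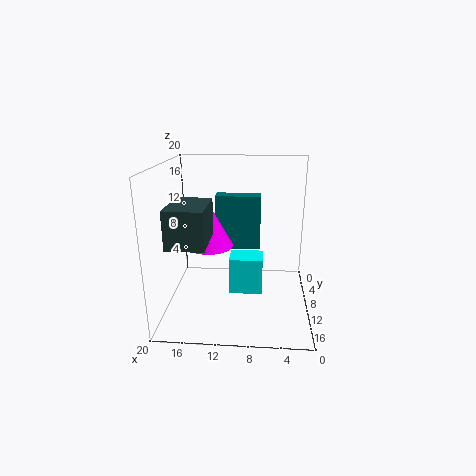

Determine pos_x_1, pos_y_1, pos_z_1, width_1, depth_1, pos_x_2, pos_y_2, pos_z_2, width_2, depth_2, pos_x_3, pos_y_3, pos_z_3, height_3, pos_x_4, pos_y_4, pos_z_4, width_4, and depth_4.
pos_x_1 = 6.5, pos_y_1 = 9.5, pos_z_1 = 3, width_1 = 4.5, depth_1 = 3.5, pos_x_2 = 7, pos_y_2 = 2, pos_z_2 = 6, width_2 = 7, depth_2 = 2.5, pos_x_3 = 14.5, pos_y_3 = 7, pos_z_3 = 7.5, height_3 = 6.5, pos_x_4 = 13.5, pos_y_4 = 9.5, pos_z_4 = 10.5, width_4 = 5, depth_4 = 7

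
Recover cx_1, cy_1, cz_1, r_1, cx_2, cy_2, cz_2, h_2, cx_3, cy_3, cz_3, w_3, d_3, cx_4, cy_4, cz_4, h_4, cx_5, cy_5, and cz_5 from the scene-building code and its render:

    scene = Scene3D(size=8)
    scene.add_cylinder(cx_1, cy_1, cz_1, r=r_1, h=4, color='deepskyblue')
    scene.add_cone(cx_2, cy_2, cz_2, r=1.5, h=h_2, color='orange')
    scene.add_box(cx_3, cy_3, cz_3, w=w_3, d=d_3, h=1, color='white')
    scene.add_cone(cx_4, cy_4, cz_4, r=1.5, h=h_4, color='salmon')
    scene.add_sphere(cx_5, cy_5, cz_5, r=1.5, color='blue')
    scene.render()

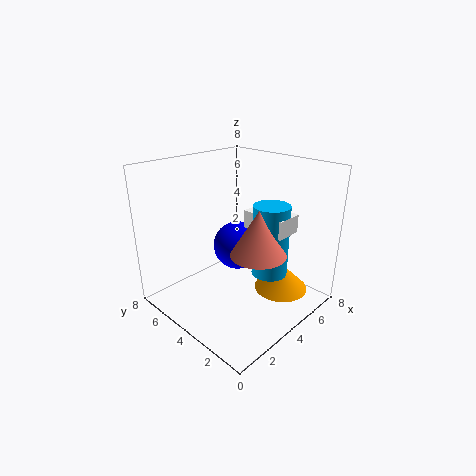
cx_1 = 5
cy_1 = 2.5
cz_1 = 2
r_1 = 1
cx_2 = 5.5
cy_2 = 2
cz_2 = 1
h_2 = 1.5
cx_3 = 4.5
cy_3 = 1.5
cz_3 = 4.5
w_3 = 1.5
d_3 = 2.5
cx_4 = 4
cy_4 = 2.5
cz_4 = 3.5
h_4 = 2.5
cx_5 = 5.5
cy_5 = 5.5
cz_5 = 2.5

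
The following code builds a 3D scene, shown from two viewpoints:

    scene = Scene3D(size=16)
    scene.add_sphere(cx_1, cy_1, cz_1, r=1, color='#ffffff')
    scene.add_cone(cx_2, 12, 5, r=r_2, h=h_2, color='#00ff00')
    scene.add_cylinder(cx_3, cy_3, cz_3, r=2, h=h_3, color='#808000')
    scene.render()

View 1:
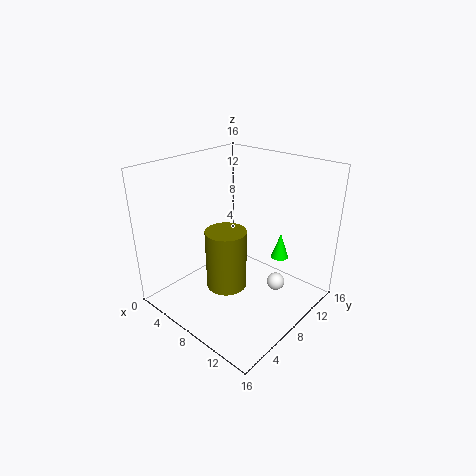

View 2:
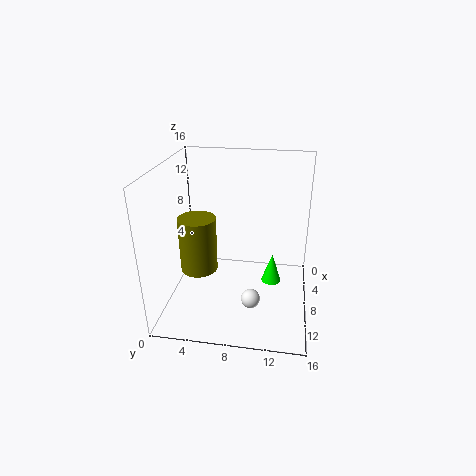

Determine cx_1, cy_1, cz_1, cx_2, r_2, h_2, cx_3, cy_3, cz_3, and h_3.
cx_1 = 12; cy_1 = 10; cz_1 = 3; cx_2 = 11; r_2 = 1; h_2 = 3; cx_3 = 10; cy_3 = 4; cz_3 = 5; h_3 = 6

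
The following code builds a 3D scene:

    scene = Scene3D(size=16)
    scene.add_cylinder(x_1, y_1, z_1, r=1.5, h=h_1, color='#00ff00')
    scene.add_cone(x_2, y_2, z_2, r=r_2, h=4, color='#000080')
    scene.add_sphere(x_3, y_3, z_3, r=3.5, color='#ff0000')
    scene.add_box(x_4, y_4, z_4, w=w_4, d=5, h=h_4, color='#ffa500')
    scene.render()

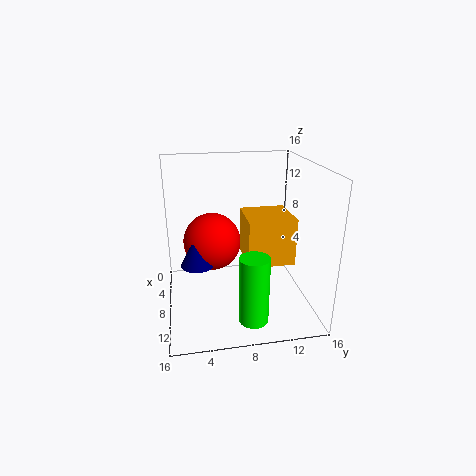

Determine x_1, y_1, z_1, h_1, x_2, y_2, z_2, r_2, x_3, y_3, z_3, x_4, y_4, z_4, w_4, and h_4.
x_1 = 14, y_1 = 8.5, z_1 = 1.5, h_1 = 7, x_2 = 6, y_2 = 3.5, z_2 = 4, r_2 = 2, x_3 = 4, y_3 = 5.5, z_3 = 6, x_4 = 6.5, y_4 = 8.5, z_4 = 6, w_4 = 5, h_4 = 5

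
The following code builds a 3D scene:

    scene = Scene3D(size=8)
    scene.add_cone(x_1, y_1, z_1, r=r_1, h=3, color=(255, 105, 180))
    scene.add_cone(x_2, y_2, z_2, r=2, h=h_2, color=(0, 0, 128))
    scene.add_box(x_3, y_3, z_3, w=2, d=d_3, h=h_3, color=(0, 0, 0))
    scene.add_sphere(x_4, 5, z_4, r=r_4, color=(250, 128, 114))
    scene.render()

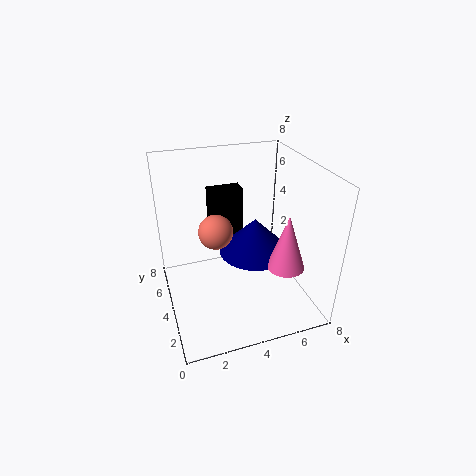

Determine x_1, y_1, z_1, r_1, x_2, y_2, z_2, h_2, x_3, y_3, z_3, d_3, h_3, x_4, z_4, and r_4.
x_1 = 6; y_1 = 2; z_1 = 3; r_1 = 1; x_2 = 5; y_2 = 4; z_2 = 3; h_2 = 2; x_3 = 3; y_3 = 6; z_3 = 3; d_3 = 1; h_3 = 3; x_4 = 3; z_4 = 4; r_4 = 1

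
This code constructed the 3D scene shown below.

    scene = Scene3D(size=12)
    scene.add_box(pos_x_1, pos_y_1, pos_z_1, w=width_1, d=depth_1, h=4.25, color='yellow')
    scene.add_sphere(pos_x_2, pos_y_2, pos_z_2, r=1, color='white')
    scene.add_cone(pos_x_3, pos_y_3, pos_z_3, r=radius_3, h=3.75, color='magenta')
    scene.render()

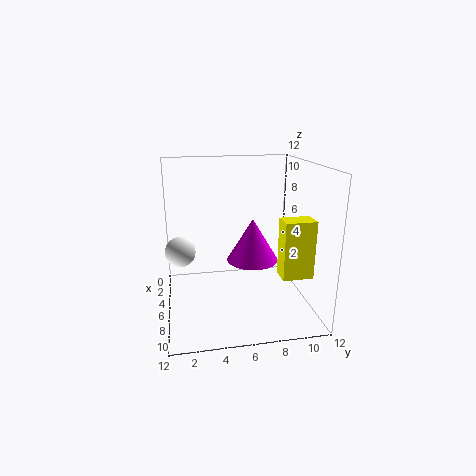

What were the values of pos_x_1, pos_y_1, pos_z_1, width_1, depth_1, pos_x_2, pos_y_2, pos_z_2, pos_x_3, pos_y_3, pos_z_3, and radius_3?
pos_x_1 = 9.75, pos_y_1 = 8.25, pos_z_1 = 4.5, width_1 = 1.5, depth_1 = 2.25, pos_x_2 = 10.5, pos_y_2 = 1.25, pos_z_2 = 7, pos_x_3 = 5, pos_y_3 = 7.5, pos_z_3 = 3.5, radius_3 = 2.25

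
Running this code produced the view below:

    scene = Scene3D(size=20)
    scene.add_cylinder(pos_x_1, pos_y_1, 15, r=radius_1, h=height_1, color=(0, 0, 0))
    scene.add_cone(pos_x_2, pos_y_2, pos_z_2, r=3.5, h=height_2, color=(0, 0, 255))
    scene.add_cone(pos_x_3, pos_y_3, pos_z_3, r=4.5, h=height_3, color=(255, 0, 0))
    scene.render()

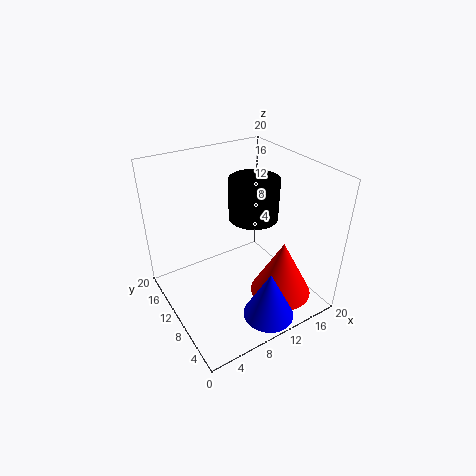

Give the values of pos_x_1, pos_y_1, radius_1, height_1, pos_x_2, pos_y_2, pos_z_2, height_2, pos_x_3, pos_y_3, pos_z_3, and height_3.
pos_x_1 = 10; pos_y_1 = 6.5; radius_1 = 3; height_1 = 5; pos_x_2 = 11; pos_y_2 = 3.5; pos_z_2 = 0.5; height_2 = 7; pos_x_3 = 15.5; pos_y_3 = 6.5; pos_z_3 = 0.5; height_3 = 8.5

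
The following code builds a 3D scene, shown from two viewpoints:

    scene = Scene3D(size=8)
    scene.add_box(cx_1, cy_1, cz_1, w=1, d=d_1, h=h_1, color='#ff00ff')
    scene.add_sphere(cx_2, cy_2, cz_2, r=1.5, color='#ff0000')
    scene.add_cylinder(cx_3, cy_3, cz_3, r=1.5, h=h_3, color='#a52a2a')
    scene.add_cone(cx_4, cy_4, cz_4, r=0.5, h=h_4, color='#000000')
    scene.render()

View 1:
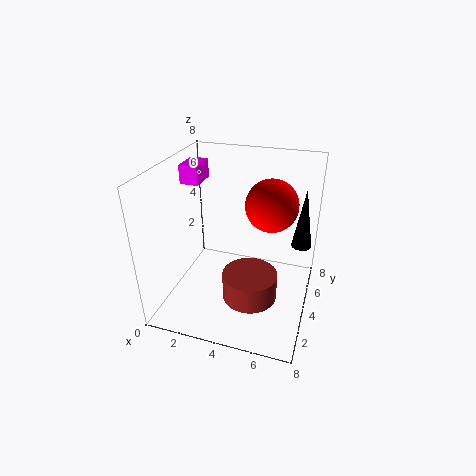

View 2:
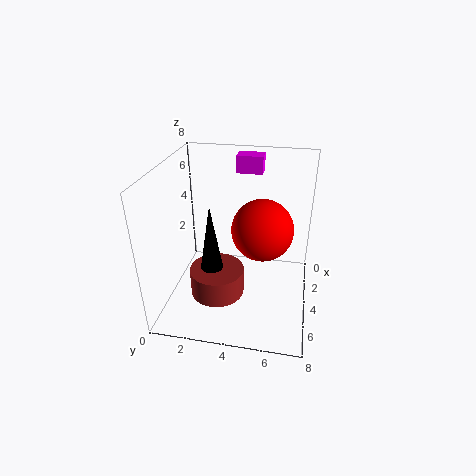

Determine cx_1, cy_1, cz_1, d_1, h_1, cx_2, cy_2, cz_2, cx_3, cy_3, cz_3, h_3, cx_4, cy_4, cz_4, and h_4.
cx_1 = 1, cy_1 = 3.5, cz_1 = 7, d_1 = 1.5, h_1 = 1, cx_2 = 5.5, cy_2 = 5.5, cz_2 = 5.5, cx_3 = 5, cy_3 = 3, cz_3 = 1, h_3 = 1.5, cx_4 = 7.5, cy_4 = 3.5, cz_4 = 4.5, h_4 = 3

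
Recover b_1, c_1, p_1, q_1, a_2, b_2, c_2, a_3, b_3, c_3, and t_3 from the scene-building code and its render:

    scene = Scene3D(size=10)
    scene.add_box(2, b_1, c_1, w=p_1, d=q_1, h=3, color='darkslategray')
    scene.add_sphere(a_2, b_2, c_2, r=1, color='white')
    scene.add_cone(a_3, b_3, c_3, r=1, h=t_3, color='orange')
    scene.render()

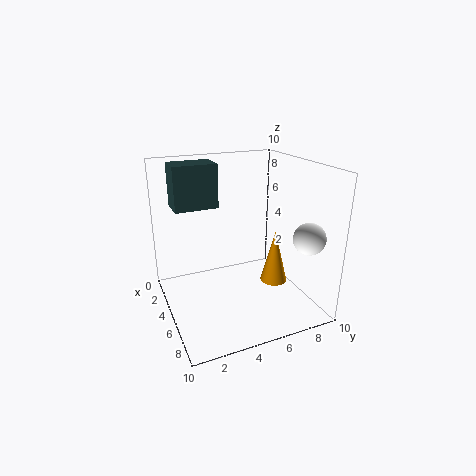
b_1 = 1; c_1 = 7; p_1 = 2; q_1 = 3; a_2 = 9; b_2 = 8; c_2 = 6; a_3 = 5; b_3 = 8; c_3 = 1; t_3 = 4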